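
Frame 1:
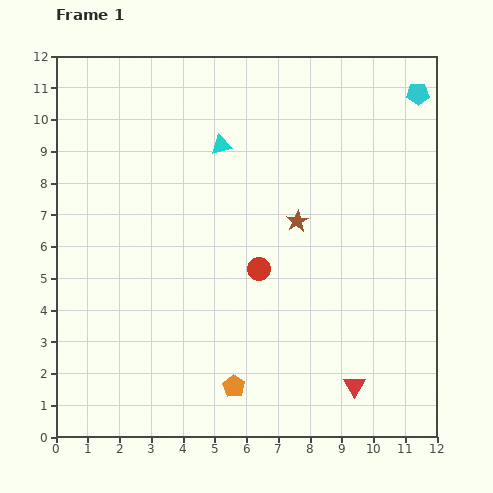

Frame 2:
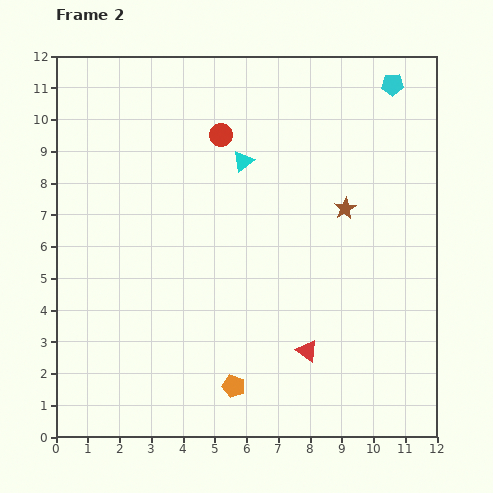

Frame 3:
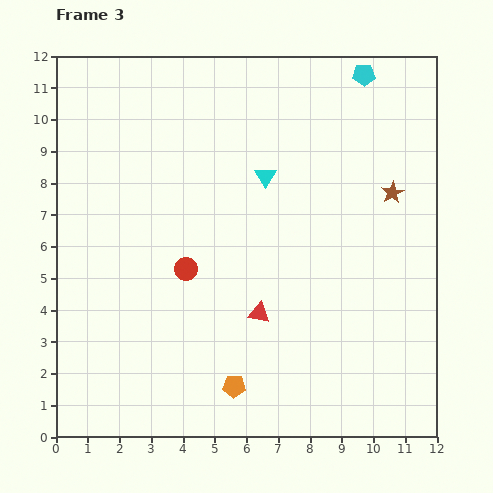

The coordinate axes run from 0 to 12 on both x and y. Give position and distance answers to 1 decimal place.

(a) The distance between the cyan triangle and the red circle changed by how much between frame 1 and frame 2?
-3.0

Distance in frame 1: 4.1. Distance in frame 2: 1.1.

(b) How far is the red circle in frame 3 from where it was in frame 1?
2.3

The red circle moved from (6.4, 5.3) to (4.1, 5.3), a distance of √(2.3² + 0.0²) ≈ 2.3.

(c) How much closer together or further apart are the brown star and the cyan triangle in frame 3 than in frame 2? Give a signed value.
+0.5

Distance in frame 2: 3.5. Distance in frame 3: 4.0.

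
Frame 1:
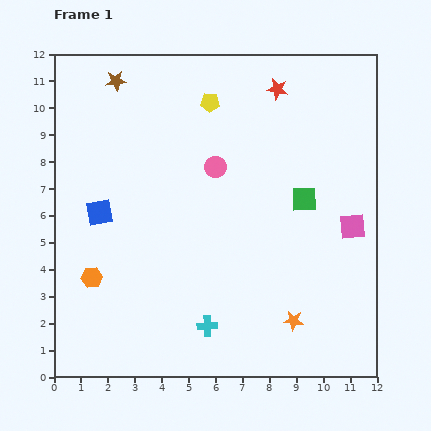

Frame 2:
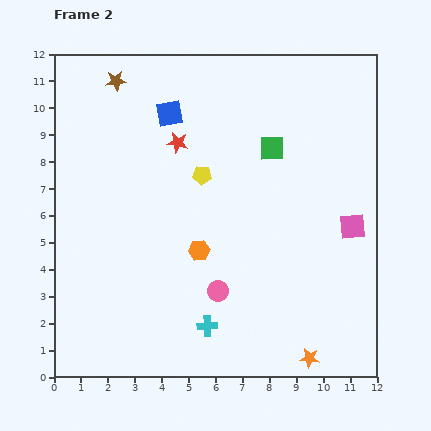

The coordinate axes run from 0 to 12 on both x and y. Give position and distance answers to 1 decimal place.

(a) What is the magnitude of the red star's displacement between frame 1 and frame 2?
4.2

The red star moved from (8.3, 10.7) to (4.6, 8.7), a distance of √(3.7² + 2.0²) ≈ 4.2.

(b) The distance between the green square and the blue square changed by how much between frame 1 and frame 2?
-3.6

Distance in frame 1: 7.6. Distance in frame 2: 4.0.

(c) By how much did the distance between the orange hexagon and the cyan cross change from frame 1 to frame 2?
-1.9

Distance in frame 1: 4.7. Distance in frame 2: 2.8.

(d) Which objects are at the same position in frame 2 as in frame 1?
the cyan cross, the pink square, the brown star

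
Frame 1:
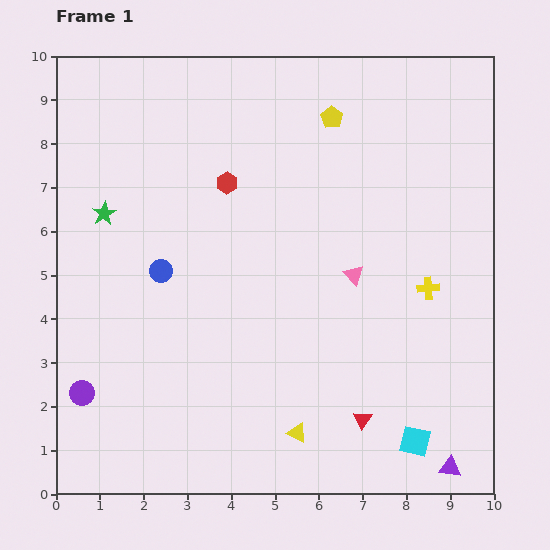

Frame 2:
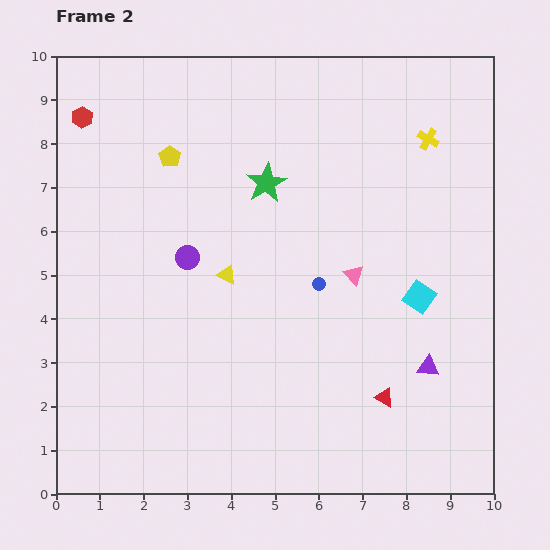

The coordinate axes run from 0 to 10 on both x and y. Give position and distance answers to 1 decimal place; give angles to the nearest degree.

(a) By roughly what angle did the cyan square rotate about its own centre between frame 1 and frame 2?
21° clockwise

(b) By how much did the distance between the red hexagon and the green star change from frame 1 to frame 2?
+1.6

Distance in frame 1: 2.9. Distance in frame 2: 4.5.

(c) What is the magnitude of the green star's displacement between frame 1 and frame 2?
3.8

The green star moved from (1.1, 6.4) to (4.8, 7.1), a distance of √(3.7² + 0.7²) ≈ 3.8.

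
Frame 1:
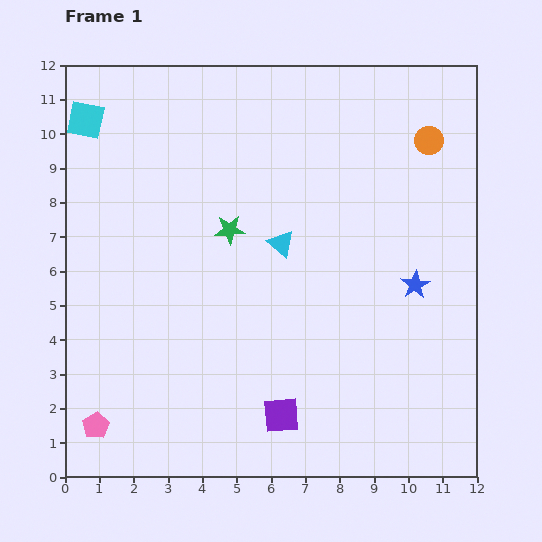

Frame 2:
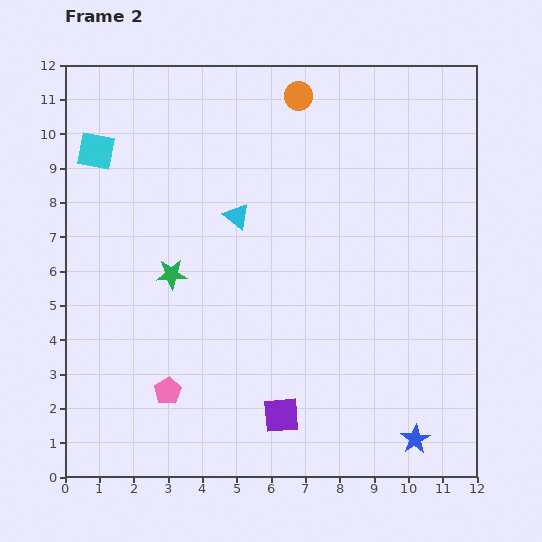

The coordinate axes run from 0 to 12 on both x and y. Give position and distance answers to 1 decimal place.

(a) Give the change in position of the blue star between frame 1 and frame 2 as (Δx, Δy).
(0.0, -4.5)

The blue star was at (10.2, 5.6) in frame 1 and (10.2, 1.1) in frame 2.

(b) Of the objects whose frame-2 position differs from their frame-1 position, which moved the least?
the cyan square

(moved 0.9)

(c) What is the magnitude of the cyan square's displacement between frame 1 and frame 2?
0.9

The cyan square moved from (0.6, 10.4) to (0.9, 9.5), a distance of √(0.3² + 0.9²) ≈ 0.9.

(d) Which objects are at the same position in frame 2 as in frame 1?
the purple square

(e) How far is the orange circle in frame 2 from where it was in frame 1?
4.0

The orange circle moved from (10.6, 9.8) to (6.8, 11.1), a distance of √(3.8² + 1.3²) ≈ 4.0.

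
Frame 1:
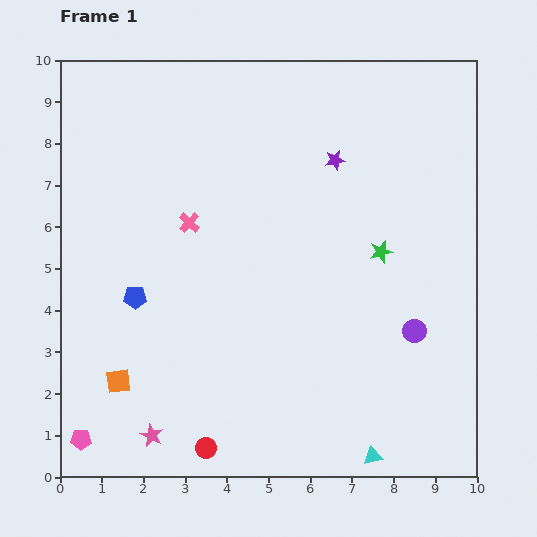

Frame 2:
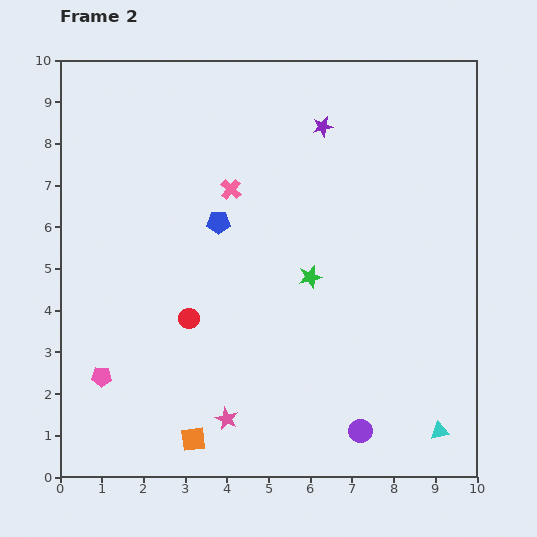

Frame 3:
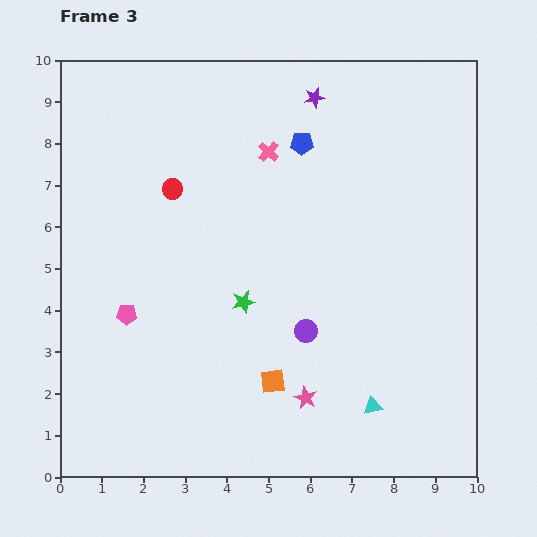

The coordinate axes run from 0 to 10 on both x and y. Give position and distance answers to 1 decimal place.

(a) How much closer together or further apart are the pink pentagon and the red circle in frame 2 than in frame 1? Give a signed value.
-0.5

Distance in frame 1: 3.0. Distance in frame 2: 2.5.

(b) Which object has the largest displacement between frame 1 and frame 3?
the red circle

(moved 6.3; next 5.4)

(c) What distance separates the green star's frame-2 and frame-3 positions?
1.7

The green star moved from (6.0, 4.8) to (4.4, 4.2), a distance of √(1.6² + 0.6²) ≈ 1.7.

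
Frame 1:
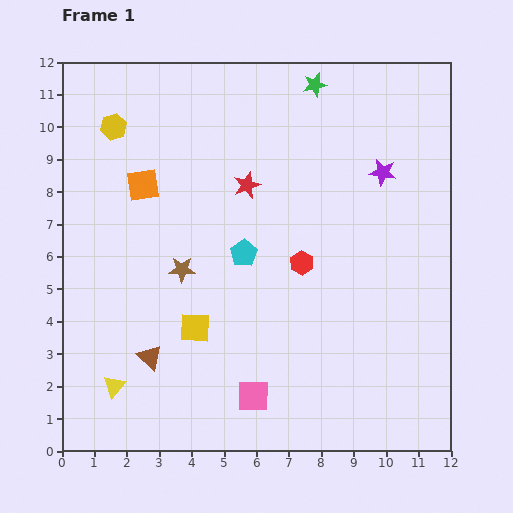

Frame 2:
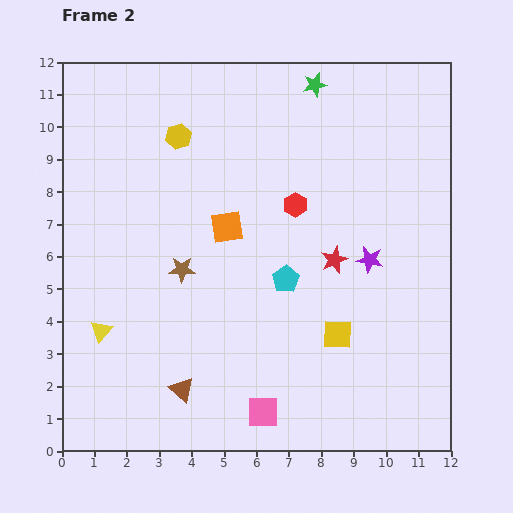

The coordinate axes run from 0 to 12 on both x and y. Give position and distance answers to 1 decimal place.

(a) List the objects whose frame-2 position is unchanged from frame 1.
the green star, the brown star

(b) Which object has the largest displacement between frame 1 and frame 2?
the yellow square

(moved 4.4; next 3.5)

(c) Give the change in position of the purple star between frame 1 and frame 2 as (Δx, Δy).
(-0.4, -2.7)

The purple star was at (9.9, 8.6) in frame 1 and (9.5, 5.9) in frame 2.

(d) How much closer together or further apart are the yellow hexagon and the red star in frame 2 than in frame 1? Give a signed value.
+1.6

Distance in frame 1: 4.5. Distance in frame 2: 6.1.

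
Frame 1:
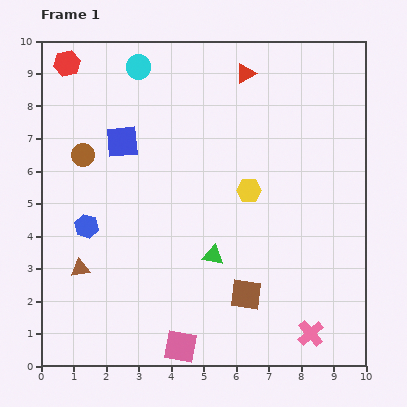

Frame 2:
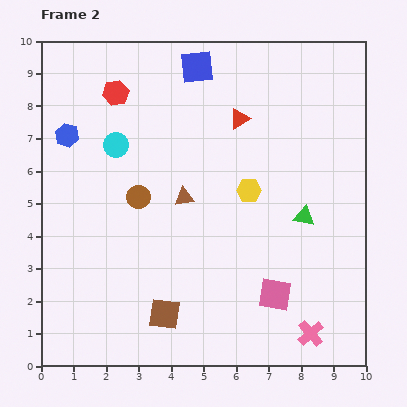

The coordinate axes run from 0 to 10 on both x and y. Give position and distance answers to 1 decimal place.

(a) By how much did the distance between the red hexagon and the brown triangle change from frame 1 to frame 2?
-2.5

Distance in frame 1: 6.3. Distance in frame 2: 3.8.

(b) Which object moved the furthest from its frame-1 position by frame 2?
the brown triangle

(moved 3.9; next 3.3)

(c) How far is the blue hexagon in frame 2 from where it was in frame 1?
2.9

The blue hexagon moved from (1.4, 4.3) to (0.8, 7.1), a distance of √(0.6² + 2.8²) ≈ 2.9.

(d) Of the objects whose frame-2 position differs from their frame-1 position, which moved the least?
the red triangle

(moved 1.4)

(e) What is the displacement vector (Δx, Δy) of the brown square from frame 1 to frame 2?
(-2.5, -0.6)

The brown square was at (6.3, 2.2) in frame 1 and (3.8, 1.6) in frame 2.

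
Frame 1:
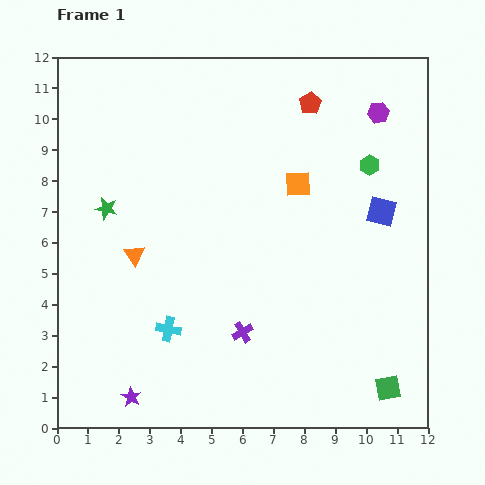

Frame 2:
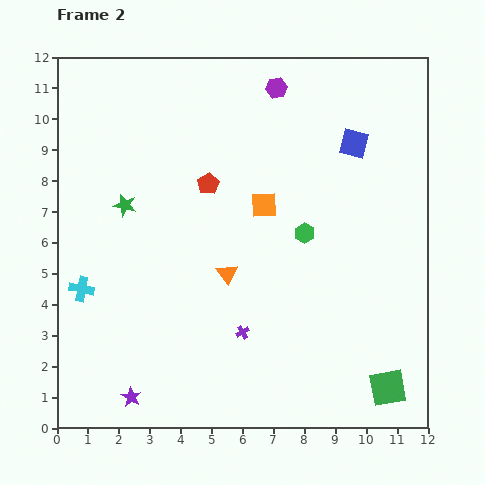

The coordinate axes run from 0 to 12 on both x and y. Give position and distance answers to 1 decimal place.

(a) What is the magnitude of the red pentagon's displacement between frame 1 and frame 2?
4.2

The red pentagon moved from (8.2, 10.5) to (4.9, 7.9), a distance of √(3.3² + 2.6²) ≈ 4.2.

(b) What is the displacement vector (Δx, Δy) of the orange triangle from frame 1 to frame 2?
(3.0, -0.6)

The orange triangle was at (2.5, 5.6) in frame 1 and (5.5, 5.0) in frame 2.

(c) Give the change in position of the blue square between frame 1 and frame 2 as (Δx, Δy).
(-0.9, 2.2)

The blue square was at (10.5, 7.0) in frame 1 and (9.6, 9.2) in frame 2.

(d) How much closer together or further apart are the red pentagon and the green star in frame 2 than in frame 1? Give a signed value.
-4.6

Distance in frame 1: 7.4. Distance in frame 2: 2.8.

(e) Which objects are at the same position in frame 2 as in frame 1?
the purple cross, the green square, the purple star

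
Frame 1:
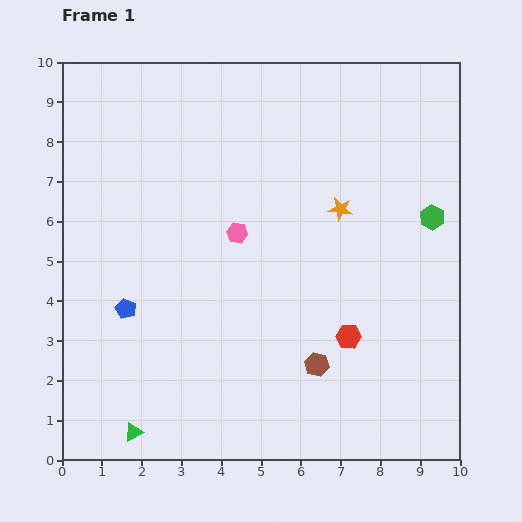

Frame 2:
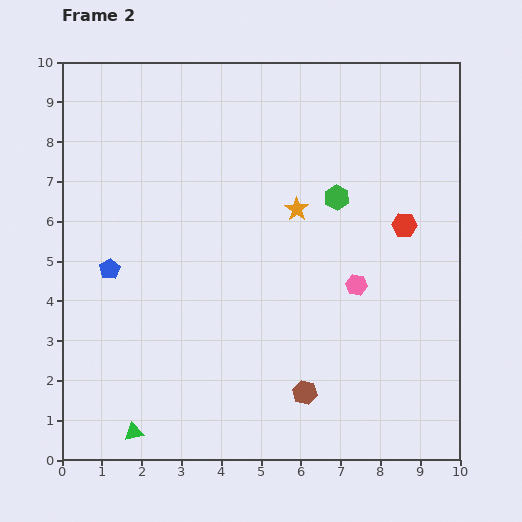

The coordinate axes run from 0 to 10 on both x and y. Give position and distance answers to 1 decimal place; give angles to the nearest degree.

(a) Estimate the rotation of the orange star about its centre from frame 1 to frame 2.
25° clockwise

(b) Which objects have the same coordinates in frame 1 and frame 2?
the green triangle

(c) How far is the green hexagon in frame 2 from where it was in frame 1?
2.5

The green hexagon moved from (9.3, 6.1) to (6.9, 6.6), a distance of √(2.4² + 0.5²) ≈ 2.5.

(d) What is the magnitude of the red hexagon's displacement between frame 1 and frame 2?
3.1

The red hexagon moved from (7.2, 3.1) to (8.6, 5.9), a distance of √(1.4² + 2.8²) ≈ 3.1.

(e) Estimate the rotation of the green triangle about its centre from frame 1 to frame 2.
15° clockwise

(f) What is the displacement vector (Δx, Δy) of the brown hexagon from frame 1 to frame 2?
(-0.3, -0.7)

The brown hexagon was at (6.4, 2.4) in frame 1 and (6.1, 1.7) in frame 2.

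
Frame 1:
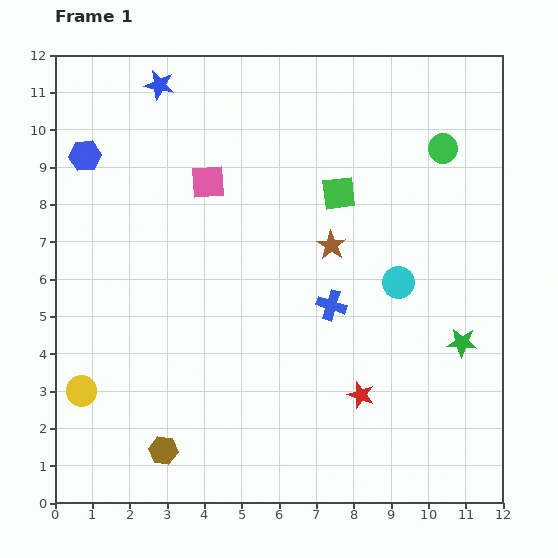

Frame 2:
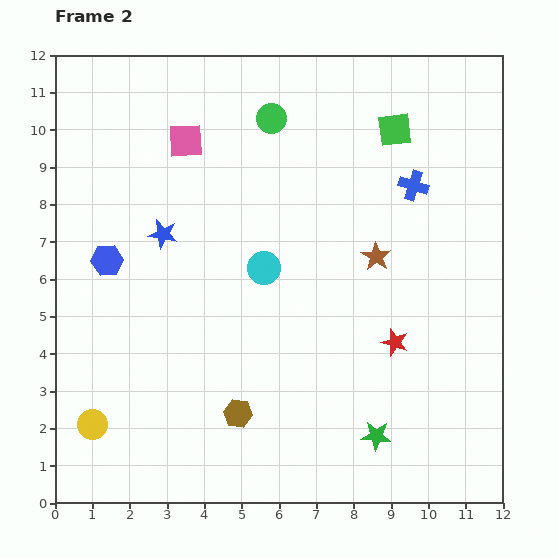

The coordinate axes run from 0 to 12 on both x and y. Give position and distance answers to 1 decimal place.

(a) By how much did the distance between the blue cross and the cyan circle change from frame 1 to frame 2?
+2.7

Distance in frame 1: 1.9. Distance in frame 2: 4.6.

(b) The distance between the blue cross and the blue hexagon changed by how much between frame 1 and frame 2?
+0.7

Distance in frame 1: 7.7. Distance in frame 2: 8.4.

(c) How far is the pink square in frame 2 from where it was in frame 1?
1.3

The pink square moved from (4.1, 8.6) to (3.5, 9.7), a distance of √(0.6² + 1.1²) ≈ 1.3.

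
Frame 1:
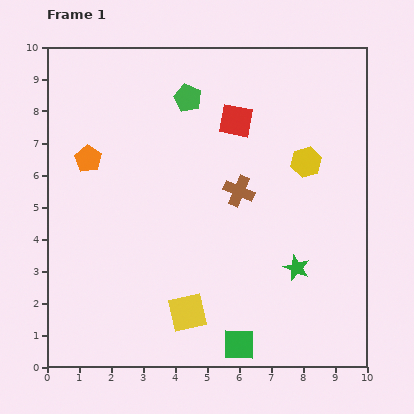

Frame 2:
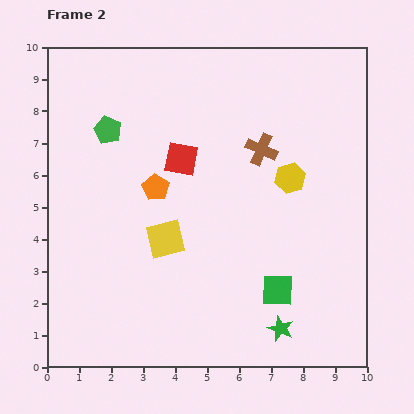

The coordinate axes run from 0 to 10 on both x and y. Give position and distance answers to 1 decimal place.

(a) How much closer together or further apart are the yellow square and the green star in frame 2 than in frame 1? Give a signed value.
+0.9

Distance in frame 1: 3.7. Distance in frame 2: 4.6.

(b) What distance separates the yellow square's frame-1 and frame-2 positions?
2.4

The yellow square moved from (4.4, 1.7) to (3.7, 4.0), a distance of √(0.7² + 2.3²) ≈ 2.4.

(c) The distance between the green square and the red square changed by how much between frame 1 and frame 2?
-1.9

Distance in frame 1: 7.0. Distance in frame 2: 5.1.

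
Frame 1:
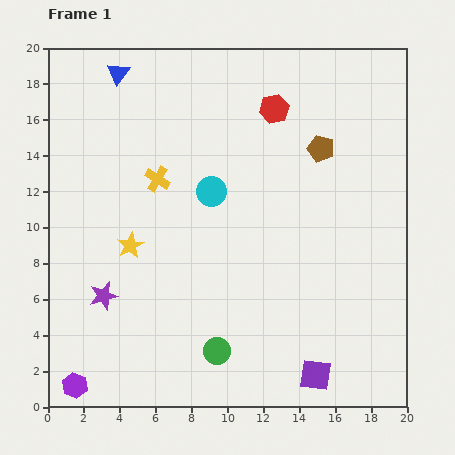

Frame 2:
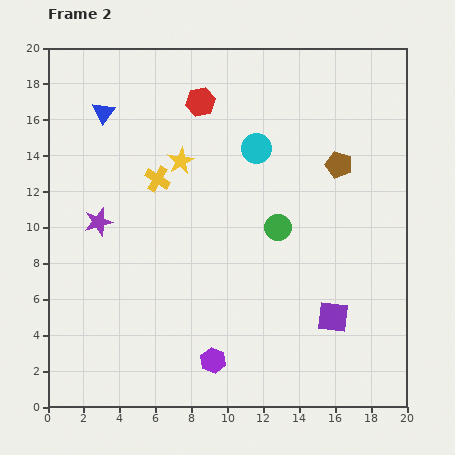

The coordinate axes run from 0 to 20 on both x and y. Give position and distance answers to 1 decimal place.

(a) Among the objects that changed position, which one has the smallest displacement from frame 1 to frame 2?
the brown pentagon

(moved 1.3)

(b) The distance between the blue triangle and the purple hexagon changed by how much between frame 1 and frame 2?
-2.5

Distance in frame 1: 17.6. Distance in frame 2: 15.1.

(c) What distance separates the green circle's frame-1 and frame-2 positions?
7.7

The green circle moved from (9.4, 3.1) to (12.8, 10.0), a distance of √(3.4² + 6.9²) ≈ 7.7.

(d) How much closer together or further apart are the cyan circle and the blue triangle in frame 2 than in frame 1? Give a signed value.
+0.3

Distance in frame 1: 8.4. Distance in frame 2: 8.7.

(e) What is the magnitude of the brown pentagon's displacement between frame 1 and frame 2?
1.3

The brown pentagon moved from (15.2, 14.4) to (16.2, 13.5), a distance of √(1.0² + 0.9²) ≈ 1.3.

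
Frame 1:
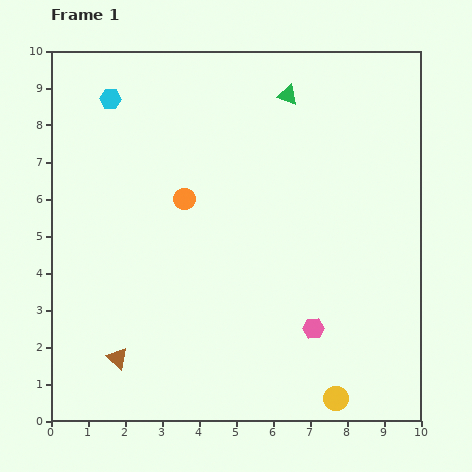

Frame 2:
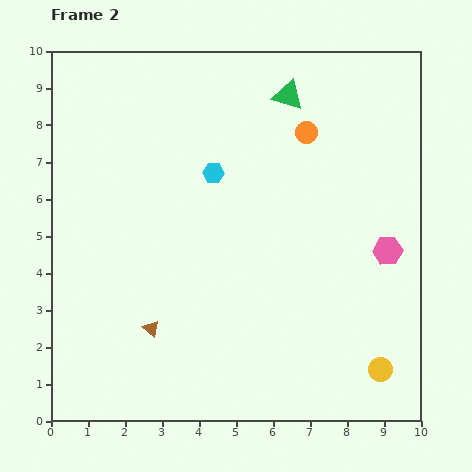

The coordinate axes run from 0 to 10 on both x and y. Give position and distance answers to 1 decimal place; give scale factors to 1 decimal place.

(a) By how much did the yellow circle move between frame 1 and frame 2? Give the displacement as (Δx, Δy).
(1.2, 0.8)

The yellow circle was at (7.7, 0.6) in frame 1 and (8.9, 1.4) in frame 2.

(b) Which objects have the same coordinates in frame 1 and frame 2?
the green triangle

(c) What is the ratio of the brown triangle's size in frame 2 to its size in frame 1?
0.8×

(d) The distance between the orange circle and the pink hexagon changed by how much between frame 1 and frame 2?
-1.0

Distance in frame 1: 4.9. Distance in frame 2: 3.9.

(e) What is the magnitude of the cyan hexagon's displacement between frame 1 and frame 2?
3.4

The cyan hexagon moved from (1.6, 8.7) to (4.4, 6.7), a distance of √(2.8² + 2.0²) ≈ 3.4.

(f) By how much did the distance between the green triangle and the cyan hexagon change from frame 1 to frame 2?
-1.9

Distance in frame 1: 4.8. Distance in frame 2: 2.9.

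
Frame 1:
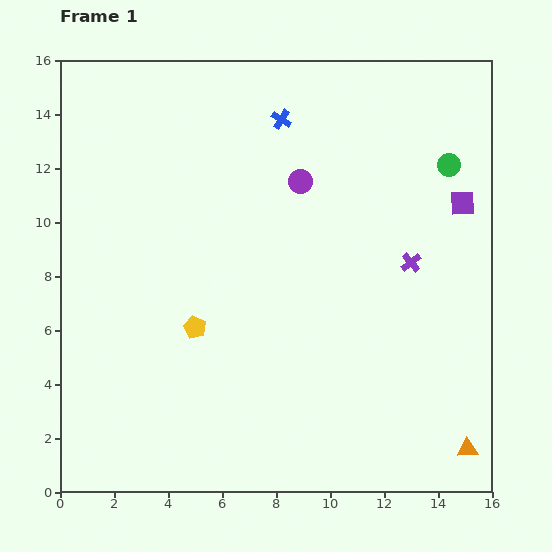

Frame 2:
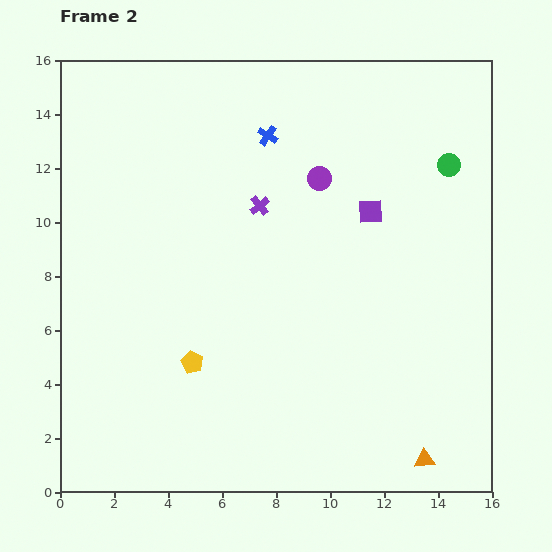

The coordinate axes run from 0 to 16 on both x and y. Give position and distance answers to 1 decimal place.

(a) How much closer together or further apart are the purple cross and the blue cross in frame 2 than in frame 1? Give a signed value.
-4.6

Distance in frame 1: 7.2. Distance in frame 2: 2.6.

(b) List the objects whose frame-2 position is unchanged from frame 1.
the green circle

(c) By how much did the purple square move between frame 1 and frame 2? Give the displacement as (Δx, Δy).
(-3.4, -0.3)

The purple square was at (14.9, 10.7) in frame 1 and (11.5, 10.4) in frame 2.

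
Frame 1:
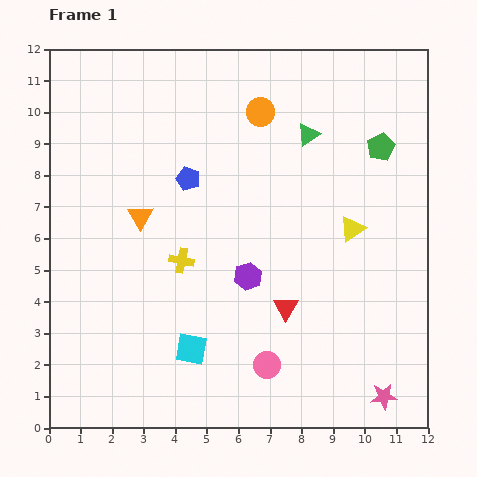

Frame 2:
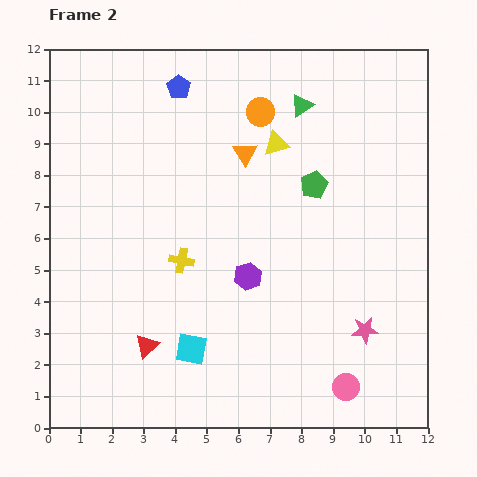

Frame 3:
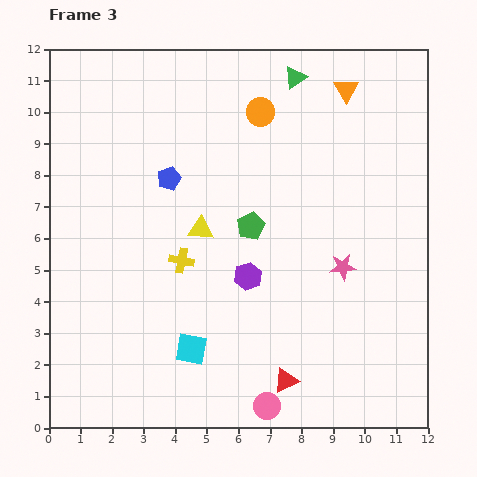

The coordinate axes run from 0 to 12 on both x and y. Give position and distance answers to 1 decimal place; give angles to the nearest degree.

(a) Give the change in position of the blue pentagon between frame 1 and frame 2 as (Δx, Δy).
(-0.3, 2.9)

The blue pentagon was at (4.4, 7.9) in frame 1 and (4.1, 10.8) in frame 2.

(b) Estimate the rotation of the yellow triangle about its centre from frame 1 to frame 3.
38° clockwise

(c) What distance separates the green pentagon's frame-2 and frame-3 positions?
2.4

The green pentagon moved from (8.4, 7.7) to (6.4, 6.4), a distance of √(2.0² + 1.3²) ≈ 2.4.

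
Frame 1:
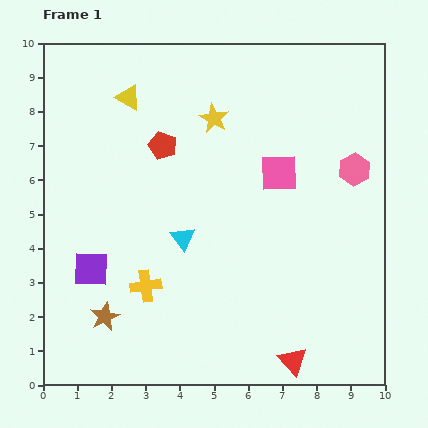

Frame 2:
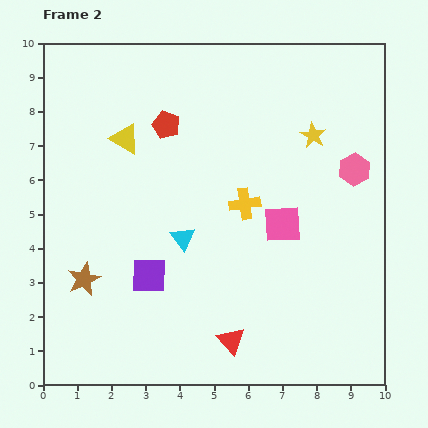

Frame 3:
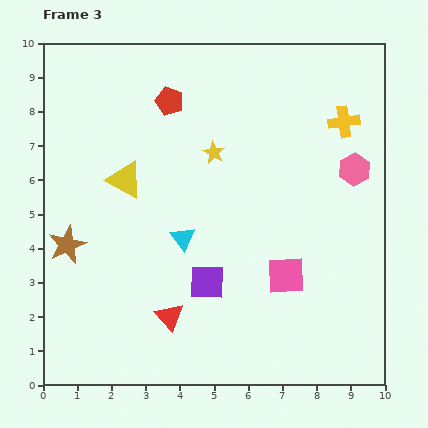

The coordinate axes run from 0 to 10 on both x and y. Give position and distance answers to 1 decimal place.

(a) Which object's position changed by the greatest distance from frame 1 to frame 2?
the yellow cross

(moved 3.8; next 2.9)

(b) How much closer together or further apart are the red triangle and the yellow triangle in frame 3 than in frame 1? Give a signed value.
-4.9

Distance in frame 1: 9.1. Distance in frame 3: 4.2.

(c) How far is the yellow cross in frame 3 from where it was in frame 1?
7.5

The yellow cross moved from (3.0, 2.9) to (8.8, 7.7), a distance of √(5.8² + 4.8²) ≈ 7.5.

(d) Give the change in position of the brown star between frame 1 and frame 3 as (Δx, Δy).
(-1.1, 2.1)

The brown star was at (1.8, 2.0) in frame 1 and (0.7, 4.1) in frame 3.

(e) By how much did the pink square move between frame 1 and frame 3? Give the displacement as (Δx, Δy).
(0.2, -3.0)

The pink square was at (6.9, 6.2) in frame 1 and (7.1, 3.2) in frame 3.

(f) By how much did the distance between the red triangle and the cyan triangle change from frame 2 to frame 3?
-1.0

Distance in frame 2: 3.3. Distance in frame 3: 2.3.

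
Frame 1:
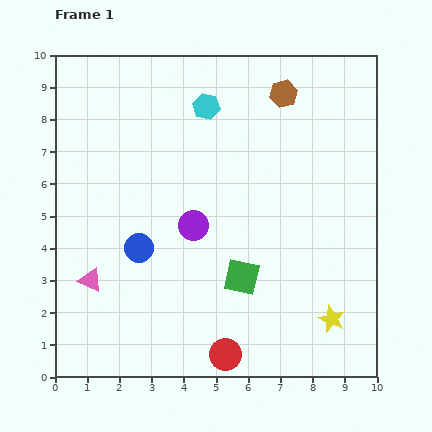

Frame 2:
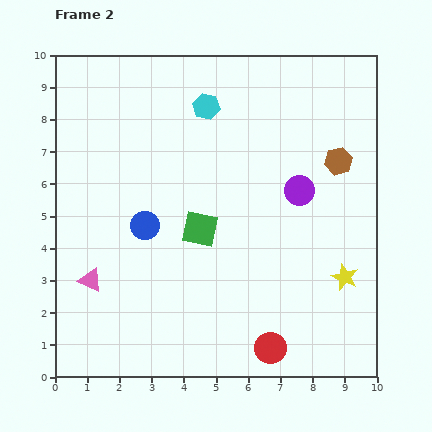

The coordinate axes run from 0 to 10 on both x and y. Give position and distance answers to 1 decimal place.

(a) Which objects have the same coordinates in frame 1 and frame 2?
the pink triangle, the cyan hexagon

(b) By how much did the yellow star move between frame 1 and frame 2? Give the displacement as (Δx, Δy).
(0.4, 1.3)

The yellow star was at (8.6, 1.8) in frame 1 and (9.0, 3.1) in frame 2.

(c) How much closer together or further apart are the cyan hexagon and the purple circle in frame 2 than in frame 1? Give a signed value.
+0.2

Distance in frame 1: 3.7. Distance in frame 2: 3.9.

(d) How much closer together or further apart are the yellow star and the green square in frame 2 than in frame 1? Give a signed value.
+1.6

Distance in frame 1: 3.1. Distance in frame 2: 4.7.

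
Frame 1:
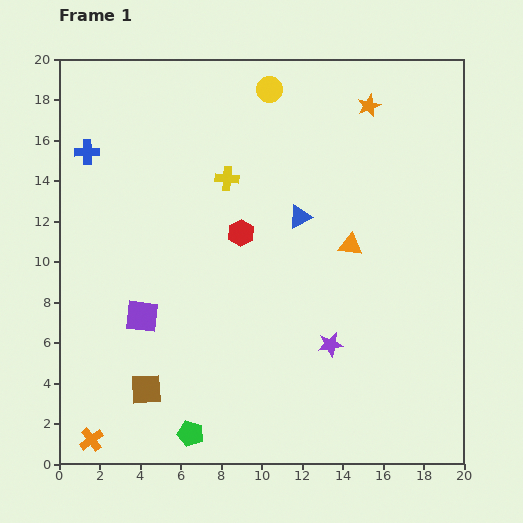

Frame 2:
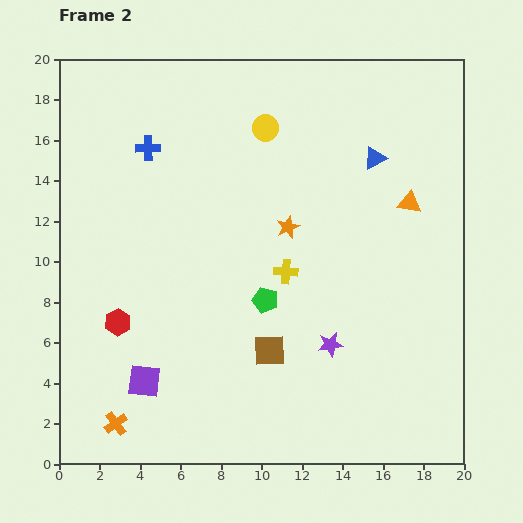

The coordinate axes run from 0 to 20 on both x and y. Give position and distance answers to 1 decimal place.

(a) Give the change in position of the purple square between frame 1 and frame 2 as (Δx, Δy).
(0.1, -3.2)

The purple square was at (4.1, 7.3) in frame 1 and (4.2, 4.1) in frame 2.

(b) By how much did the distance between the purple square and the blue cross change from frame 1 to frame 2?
+3.0

Distance in frame 1: 8.5. Distance in frame 2: 11.5.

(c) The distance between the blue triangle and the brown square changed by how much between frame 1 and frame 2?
-0.6

Distance in frame 1: 11.4. Distance in frame 2: 10.8.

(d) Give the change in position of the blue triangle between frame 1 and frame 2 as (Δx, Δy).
(3.7, 2.9)

The blue triangle was at (11.9, 12.2) in frame 1 and (15.6, 15.1) in frame 2.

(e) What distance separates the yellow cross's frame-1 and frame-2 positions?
5.4

The yellow cross moved from (8.3, 14.1) to (11.2, 9.5), a distance of √(2.9² + 4.6²) ≈ 5.4.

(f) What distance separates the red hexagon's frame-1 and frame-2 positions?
7.5

The red hexagon moved from (9.0, 11.4) to (2.9, 7.0), a distance of √(6.1² + 4.4²) ≈ 7.5.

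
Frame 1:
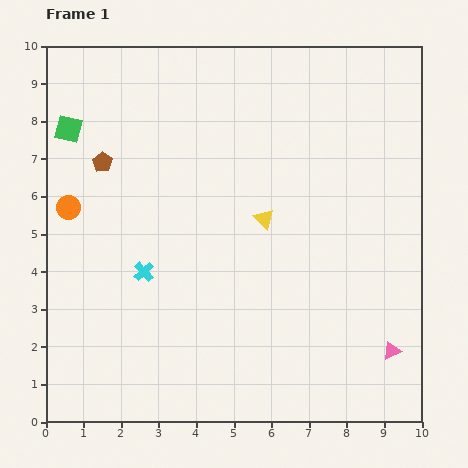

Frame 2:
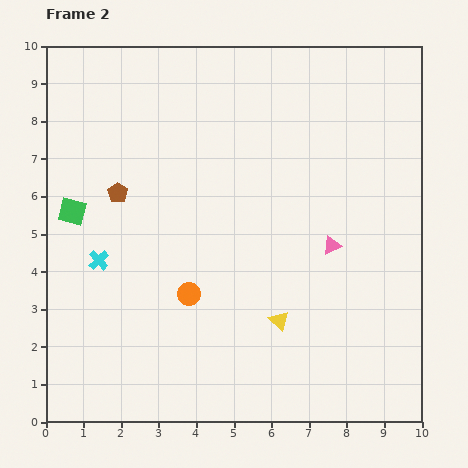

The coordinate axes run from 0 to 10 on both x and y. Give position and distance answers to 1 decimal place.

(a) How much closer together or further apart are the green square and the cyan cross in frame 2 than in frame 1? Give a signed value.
-2.8

Distance in frame 1: 4.3. Distance in frame 2: 1.5.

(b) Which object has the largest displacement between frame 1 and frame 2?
the orange circle

(moved 3.9; next 3.2)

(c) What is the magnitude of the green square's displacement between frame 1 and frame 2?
2.2

The green square moved from (0.6, 7.8) to (0.7, 5.6), a distance of √(0.1² + 2.2²) ≈ 2.2.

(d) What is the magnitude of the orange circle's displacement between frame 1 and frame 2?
3.9

The orange circle moved from (0.6, 5.7) to (3.8, 3.4), a distance of √(3.2² + 2.3²) ≈ 3.9.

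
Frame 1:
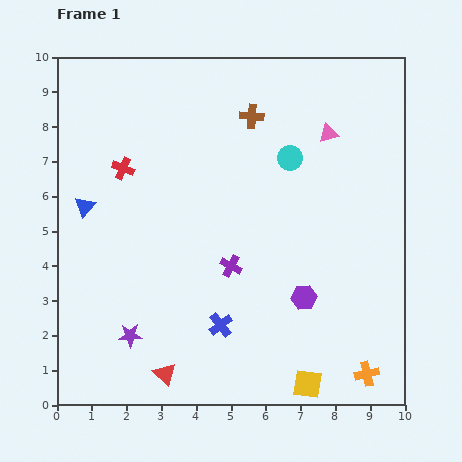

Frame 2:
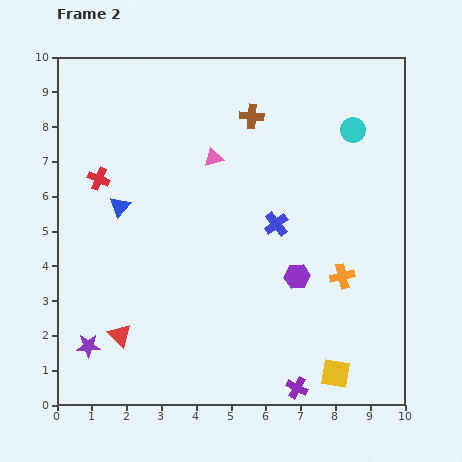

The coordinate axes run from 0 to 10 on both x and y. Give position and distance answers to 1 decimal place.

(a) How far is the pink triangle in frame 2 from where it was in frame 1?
3.4

The pink triangle moved from (7.8, 7.8) to (4.5, 7.1), a distance of √(3.3² + 0.7²) ≈ 3.4.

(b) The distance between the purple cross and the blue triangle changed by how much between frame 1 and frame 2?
+2.8

Distance in frame 1: 4.5. Distance in frame 2: 7.3.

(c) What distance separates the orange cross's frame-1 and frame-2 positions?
2.9

The orange cross moved from (8.9, 0.9) to (8.2, 3.7), a distance of √(0.7² + 2.8²) ≈ 2.9.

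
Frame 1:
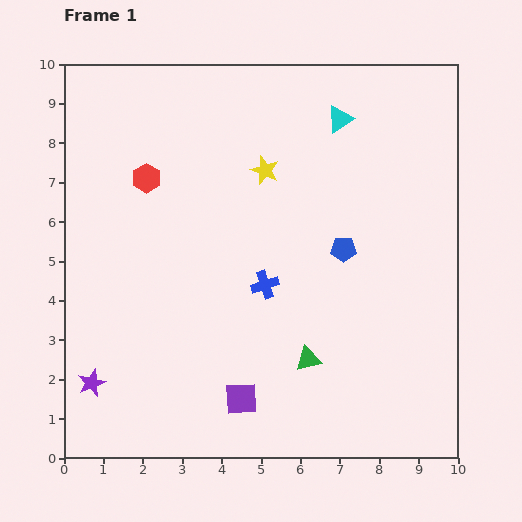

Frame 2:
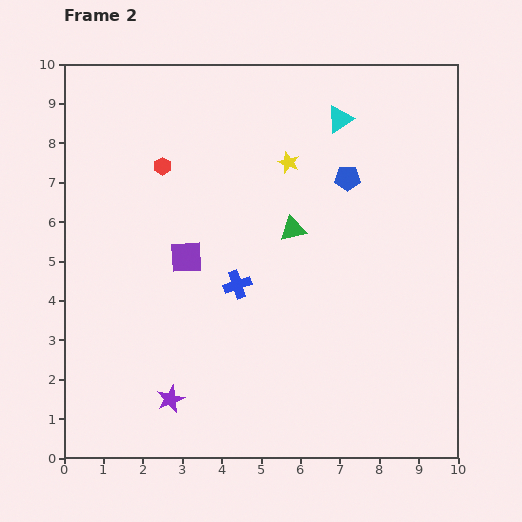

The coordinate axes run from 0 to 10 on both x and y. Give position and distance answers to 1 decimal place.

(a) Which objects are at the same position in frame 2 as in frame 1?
the cyan triangle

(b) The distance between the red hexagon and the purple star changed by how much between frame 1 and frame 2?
+0.5

Distance in frame 1: 5.4. Distance in frame 2: 5.9.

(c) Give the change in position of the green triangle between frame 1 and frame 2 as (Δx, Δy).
(-0.4, 3.3)

The green triangle was at (6.2, 2.5) in frame 1 and (5.8, 5.8) in frame 2.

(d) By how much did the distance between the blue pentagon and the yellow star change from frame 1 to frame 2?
-1.2

Distance in frame 1: 2.8. Distance in frame 2: 1.6.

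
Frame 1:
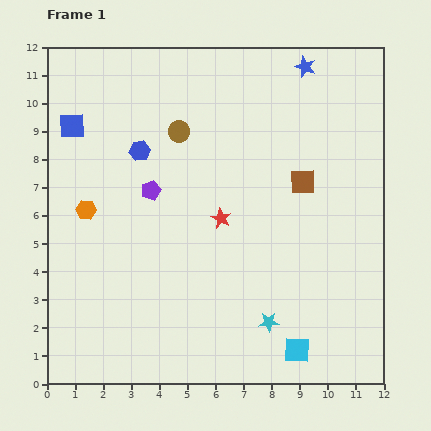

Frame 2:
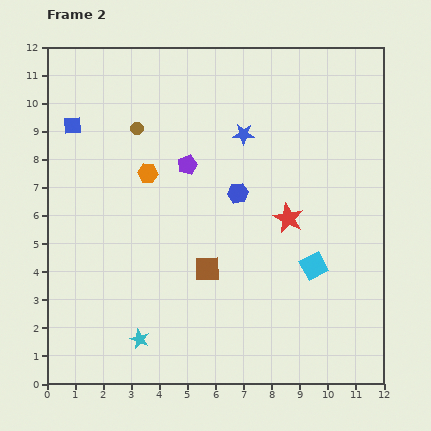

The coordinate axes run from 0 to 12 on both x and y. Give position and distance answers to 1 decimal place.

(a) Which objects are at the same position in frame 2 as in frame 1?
the blue square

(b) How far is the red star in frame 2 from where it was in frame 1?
2.4

The red star moved from (6.2, 5.9) to (8.6, 5.9), a distance of √(2.4² + 0.0²) ≈ 2.4.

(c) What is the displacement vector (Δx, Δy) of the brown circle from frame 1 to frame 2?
(-1.5, 0.1)

The brown circle was at (4.7, 9.0) in frame 1 and (3.2, 9.1) in frame 2.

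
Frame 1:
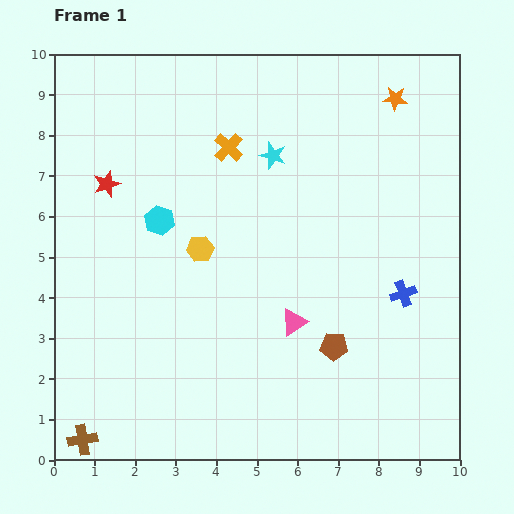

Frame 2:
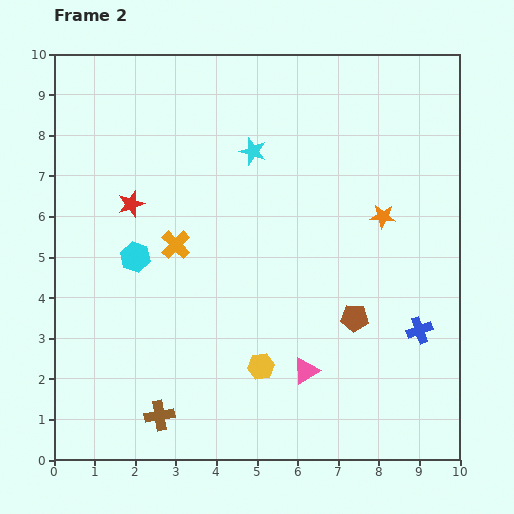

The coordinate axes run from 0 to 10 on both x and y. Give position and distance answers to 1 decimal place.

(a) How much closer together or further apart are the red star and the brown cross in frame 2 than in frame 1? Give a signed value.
-1.1

Distance in frame 1: 6.3. Distance in frame 2: 5.2.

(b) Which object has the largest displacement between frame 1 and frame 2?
the yellow hexagon

(moved 3.3; next 2.9)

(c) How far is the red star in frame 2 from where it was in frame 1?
0.8

The red star moved from (1.3, 6.8) to (1.9, 6.3), a distance of √(0.6² + 0.5²) ≈ 0.8.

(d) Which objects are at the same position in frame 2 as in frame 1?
none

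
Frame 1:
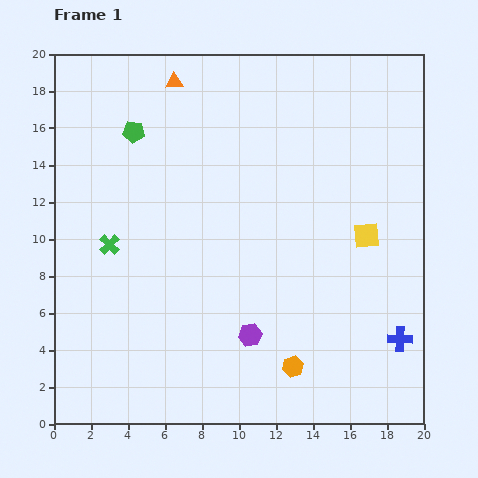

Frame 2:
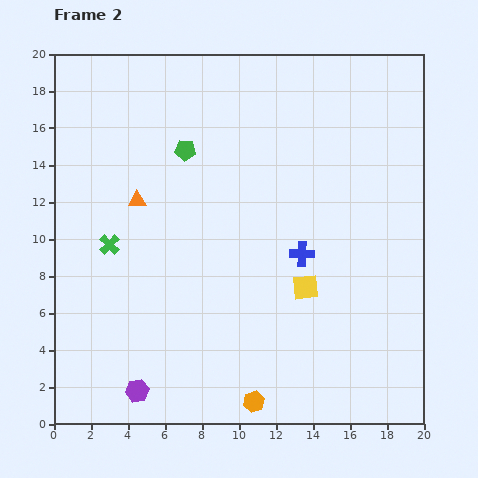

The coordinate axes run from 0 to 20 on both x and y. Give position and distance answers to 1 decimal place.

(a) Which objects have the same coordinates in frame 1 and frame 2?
the green cross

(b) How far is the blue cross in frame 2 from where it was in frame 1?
7.0

The blue cross moved from (18.7, 4.6) to (13.4, 9.2), a distance of √(5.3² + 4.6²) ≈ 7.0.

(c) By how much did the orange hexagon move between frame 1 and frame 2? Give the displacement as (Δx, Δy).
(-2.1, -1.9)

The orange hexagon was at (12.9, 3.1) in frame 1 and (10.8, 1.2) in frame 2.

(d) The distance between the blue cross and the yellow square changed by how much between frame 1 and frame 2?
-4.1

Distance in frame 1: 5.9. Distance in frame 2: 1.8.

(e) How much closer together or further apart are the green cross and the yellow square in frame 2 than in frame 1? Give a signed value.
-3.1

Distance in frame 1: 13.9. Distance in frame 2: 10.8.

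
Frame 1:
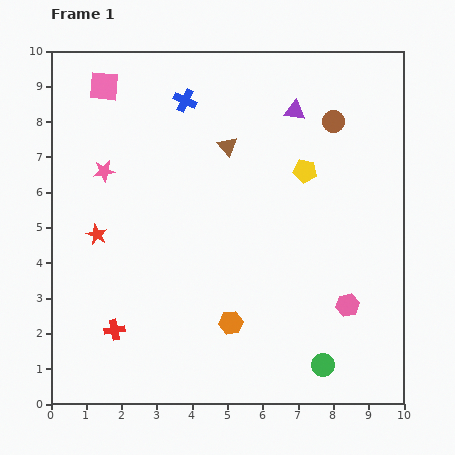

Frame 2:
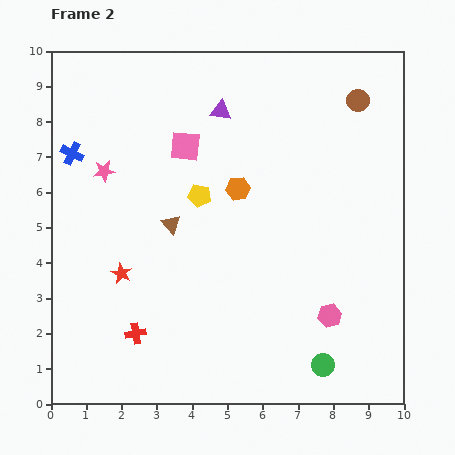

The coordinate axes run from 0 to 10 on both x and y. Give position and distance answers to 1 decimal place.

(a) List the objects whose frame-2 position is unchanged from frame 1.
the pink star, the green circle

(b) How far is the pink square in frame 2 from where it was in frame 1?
2.9

The pink square moved from (1.5, 9.0) to (3.8, 7.3), a distance of √(2.3² + 1.7²) ≈ 2.9.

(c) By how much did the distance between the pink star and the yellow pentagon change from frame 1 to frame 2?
-2.9

Distance in frame 1: 5.7. Distance in frame 2: 2.8.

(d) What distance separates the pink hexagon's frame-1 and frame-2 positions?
0.6

The pink hexagon moved from (8.4, 2.8) to (7.9, 2.5), a distance of √(0.5² + 0.3²) ≈ 0.6.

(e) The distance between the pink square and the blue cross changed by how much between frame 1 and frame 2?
+0.9

Distance in frame 1: 2.3. Distance in frame 2: 3.2.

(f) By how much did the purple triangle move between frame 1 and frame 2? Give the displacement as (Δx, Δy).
(-2.1, 0.0)

The purple triangle was at (6.9, 8.3) in frame 1 and (4.8, 8.3) in frame 2.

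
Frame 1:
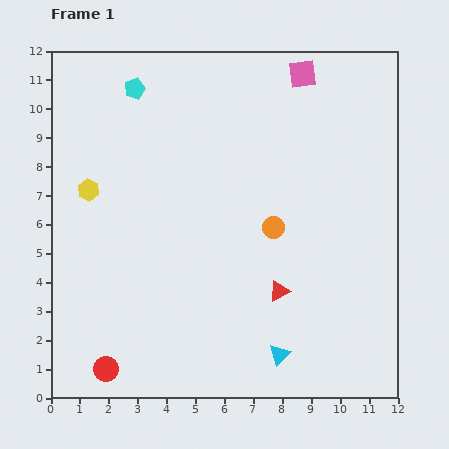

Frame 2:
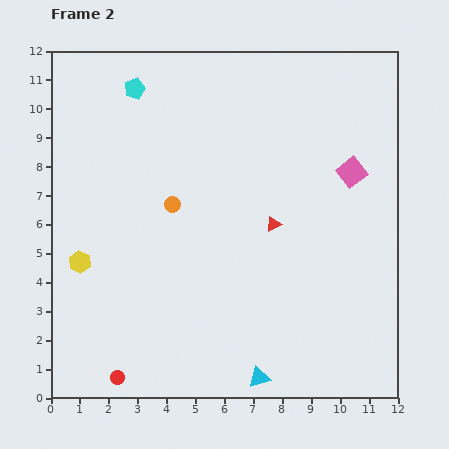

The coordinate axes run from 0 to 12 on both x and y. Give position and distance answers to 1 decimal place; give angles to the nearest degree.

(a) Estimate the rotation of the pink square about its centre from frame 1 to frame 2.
31° counter-clockwise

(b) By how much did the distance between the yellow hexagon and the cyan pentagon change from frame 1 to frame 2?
+2.5

Distance in frame 1: 3.8. Distance in frame 2: 6.3.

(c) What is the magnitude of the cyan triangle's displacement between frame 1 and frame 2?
1.1

The cyan triangle moved from (7.9, 1.5) to (7.2, 0.7), a distance of √(0.7² + 0.8²) ≈ 1.1.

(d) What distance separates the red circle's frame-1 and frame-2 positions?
0.5

The red circle moved from (1.9, 1.0) to (2.3, 0.7), a distance of √(0.4² + 0.3²) ≈ 0.5.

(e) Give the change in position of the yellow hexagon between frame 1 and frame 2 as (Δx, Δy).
(-0.3, -2.5)

The yellow hexagon was at (1.3, 7.2) in frame 1 and (1.0, 4.7) in frame 2.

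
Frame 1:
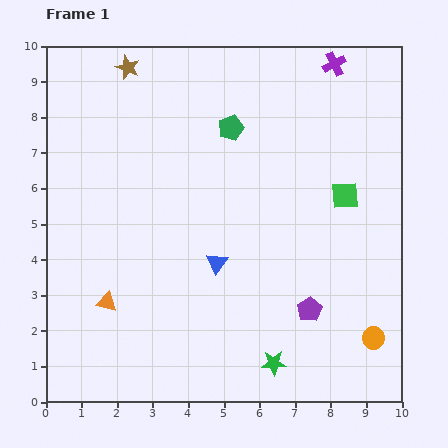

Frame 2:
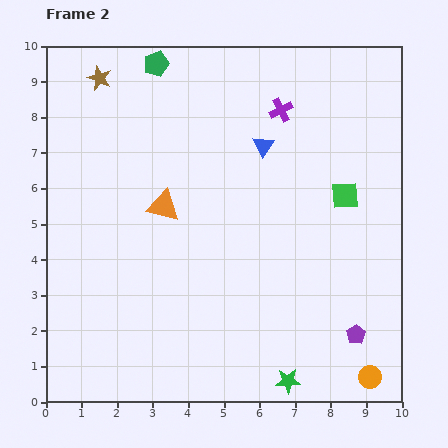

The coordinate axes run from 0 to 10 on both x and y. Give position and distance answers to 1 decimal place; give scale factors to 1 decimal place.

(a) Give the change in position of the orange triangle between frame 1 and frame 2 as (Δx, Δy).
(1.6, 2.7)

The orange triangle was at (1.7, 2.8) in frame 1 and (3.3, 5.5) in frame 2.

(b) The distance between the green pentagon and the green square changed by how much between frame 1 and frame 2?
+2.8

Distance in frame 1: 3.7. Distance in frame 2: 6.5.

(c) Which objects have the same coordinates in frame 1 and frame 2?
the green square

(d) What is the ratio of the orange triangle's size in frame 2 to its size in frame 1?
1.7×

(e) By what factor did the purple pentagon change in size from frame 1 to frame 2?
0.8×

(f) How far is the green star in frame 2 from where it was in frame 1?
0.6

The green star moved from (6.4, 1.1) to (6.8, 0.6), a distance of √(0.4² + 0.5²) ≈ 0.6.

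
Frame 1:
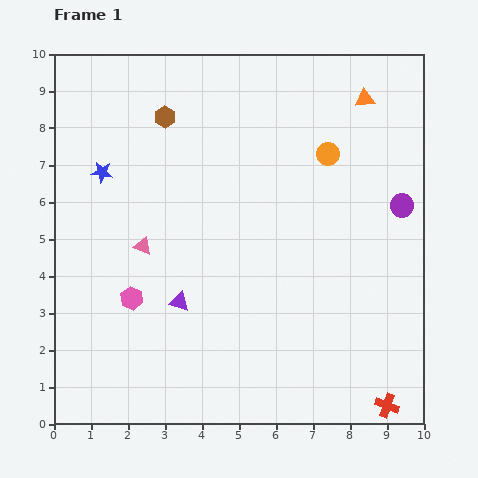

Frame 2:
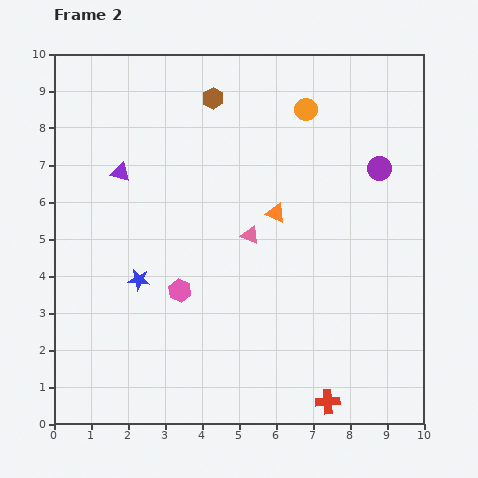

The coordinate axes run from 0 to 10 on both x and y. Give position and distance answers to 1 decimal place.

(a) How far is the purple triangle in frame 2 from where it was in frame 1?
3.8

The purple triangle moved from (3.4, 3.3) to (1.8, 6.8), a distance of √(1.6² + 3.5²) ≈ 3.8.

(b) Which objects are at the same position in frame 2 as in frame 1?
none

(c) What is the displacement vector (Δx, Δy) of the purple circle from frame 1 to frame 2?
(-0.6, 1.0)

The purple circle was at (9.4, 5.9) in frame 1 and (8.8, 6.9) in frame 2.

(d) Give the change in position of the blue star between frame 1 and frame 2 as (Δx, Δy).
(1.0, -2.9)

The blue star was at (1.3, 6.8) in frame 1 and (2.3, 3.9) in frame 2.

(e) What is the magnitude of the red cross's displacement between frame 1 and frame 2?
1.6

The red cross moved from (9.0, 0.5) to (7.4, 0.6), a distance of √(1.6² + 0.1²) ≈ 1.6.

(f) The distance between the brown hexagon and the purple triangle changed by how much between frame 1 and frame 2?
-1.8

Distance in frame 1: 5.0. Distance in frame 2: 3.2.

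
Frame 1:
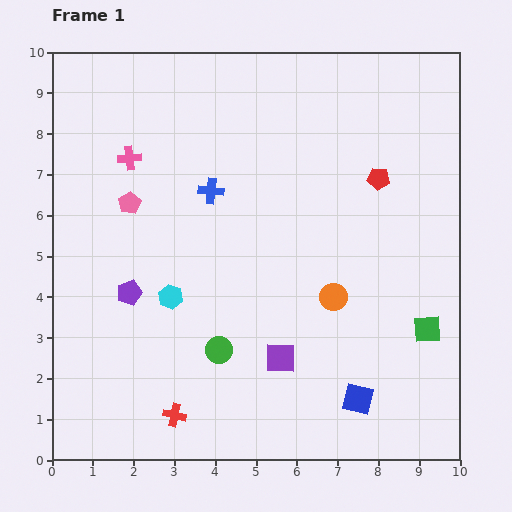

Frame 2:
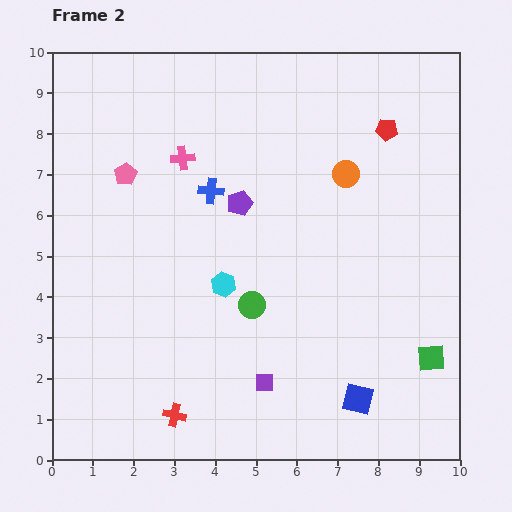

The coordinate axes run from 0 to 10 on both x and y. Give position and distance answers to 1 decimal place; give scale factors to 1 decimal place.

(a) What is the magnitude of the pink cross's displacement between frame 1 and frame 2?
1.3

The pink cross moved from (1.9, 7.4) to (3.2, 7.4), a distance of √(1.3² + 0.0²) ≈ 1.3.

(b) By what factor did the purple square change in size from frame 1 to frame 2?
0.6×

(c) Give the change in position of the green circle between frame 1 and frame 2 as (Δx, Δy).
(0.8, 1.1)

The green circle was at (4.1, 2.7) in frame 1 and (4.9, 3.8) in frame 2.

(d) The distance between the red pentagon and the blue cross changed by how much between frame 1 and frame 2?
+0.5

Distance in frame 1: 4.1. Distance in frame 2: 4.6.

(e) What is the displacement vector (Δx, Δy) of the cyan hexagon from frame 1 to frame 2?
(1.3, 0.3)

The cyan hexagon was at (2.9, 4.0) in frame 1 and (4.2, 4.3) in frame 2.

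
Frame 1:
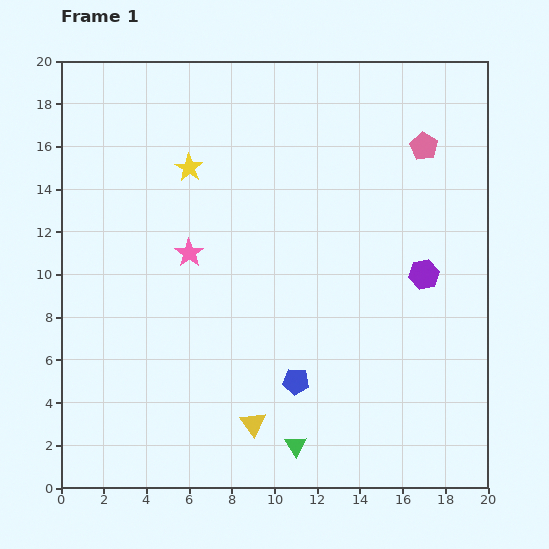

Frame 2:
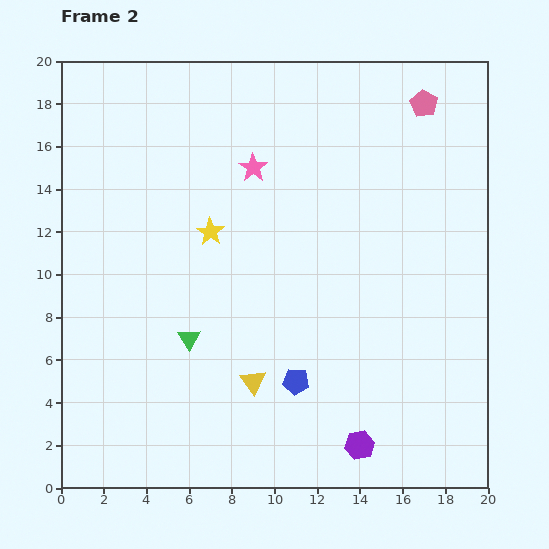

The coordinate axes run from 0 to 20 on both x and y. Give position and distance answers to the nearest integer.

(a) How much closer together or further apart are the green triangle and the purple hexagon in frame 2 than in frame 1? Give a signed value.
-1

Distance in frame 1: 10. Distance in frame 2: 9.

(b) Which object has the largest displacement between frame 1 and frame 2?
the purple hexagon

(moved 9; next 7)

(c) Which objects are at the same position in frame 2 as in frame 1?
the blue pentagon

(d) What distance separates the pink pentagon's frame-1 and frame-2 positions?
2

The pink pentagon moved from (17, 16) to (17, 18), a distance of √(0² + 2²) ≈ 2.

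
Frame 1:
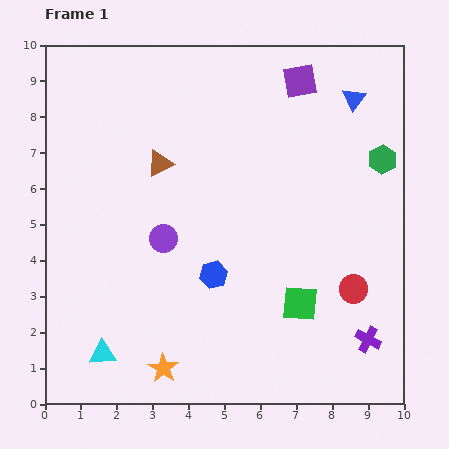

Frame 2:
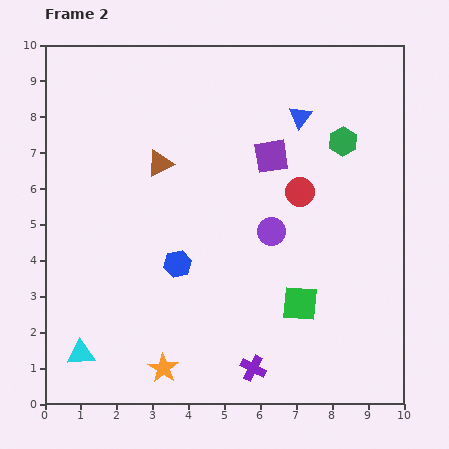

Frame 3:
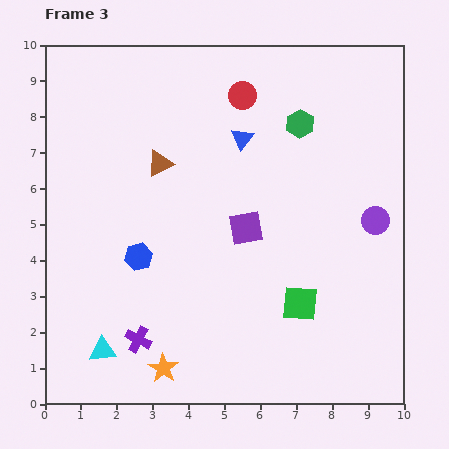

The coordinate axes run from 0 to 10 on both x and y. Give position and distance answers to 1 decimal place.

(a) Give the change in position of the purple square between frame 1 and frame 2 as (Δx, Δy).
(-0.8, -2.1)

The purple square was at (7.1, 9.0) in frame 1 and (6.3, 6.9) in frame 2.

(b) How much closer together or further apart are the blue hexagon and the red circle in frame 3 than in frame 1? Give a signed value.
+1.5

Distance in frame 1: 3.9. Distance in frame 3: 5.4.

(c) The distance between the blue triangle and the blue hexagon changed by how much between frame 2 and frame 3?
-0.9

Distance in frame 2: 5.3. Distance in frame 3: 4.4.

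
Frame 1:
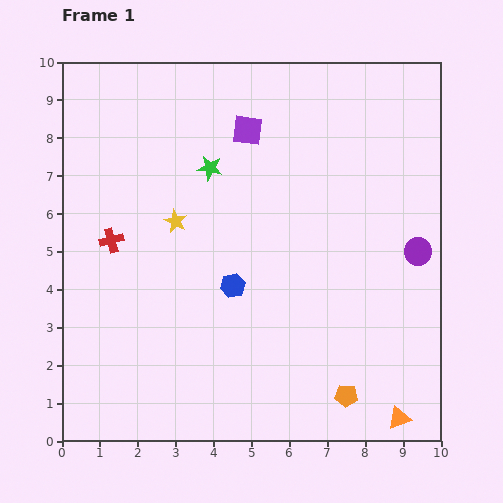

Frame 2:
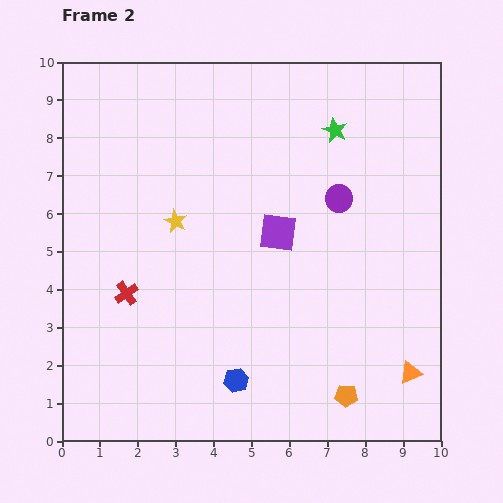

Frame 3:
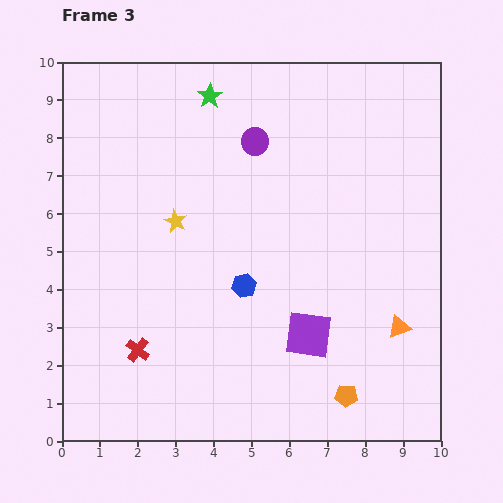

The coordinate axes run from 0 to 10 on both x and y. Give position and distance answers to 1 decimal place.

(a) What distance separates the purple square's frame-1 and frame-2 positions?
2.8

The purple square moved from (4.9, 8.2) to (5.7, 5.5), a distance of √(0.8² + 2.7²) ≈ 2.8.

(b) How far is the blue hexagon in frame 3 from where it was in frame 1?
0.3

The blue hexagon moved from (4.5, 4.1) to (4.8, 4.1), a distance of √(0.3² + 0.0²) ≈ 0.3.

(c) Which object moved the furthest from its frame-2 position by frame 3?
the green star

(moved 3.4; next 2.8)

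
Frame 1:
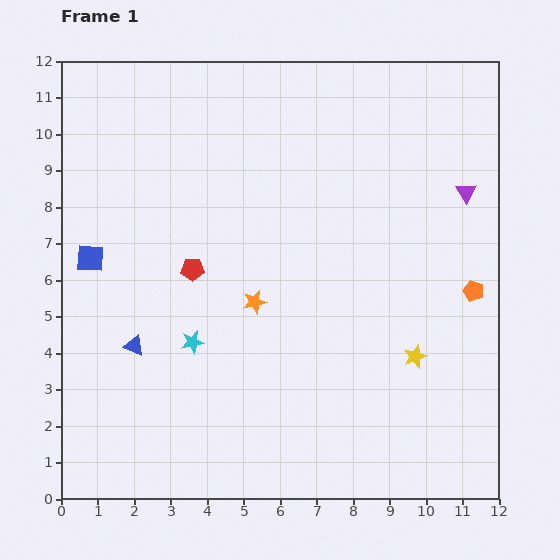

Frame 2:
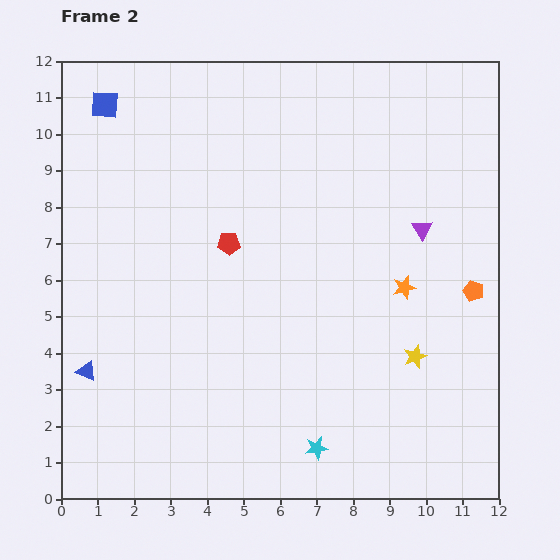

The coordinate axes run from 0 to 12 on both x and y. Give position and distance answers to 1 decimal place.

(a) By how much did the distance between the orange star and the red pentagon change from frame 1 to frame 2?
+3.0

Distance in frame 1: 1.9. Distance in frame 2: 4.9.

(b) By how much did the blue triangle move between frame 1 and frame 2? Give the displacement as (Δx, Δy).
(-1.3, -0.7)

The blue triangle was at (2.0, 4.2) in frame 1 and (0.7, 3.5) in frame 2.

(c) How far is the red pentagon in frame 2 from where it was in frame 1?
1.2

The red pentagon moved from (3.6, 6.3) to (4.6, 7.0), a distance of √(1.0² + 0.7²) ≈ 1.2.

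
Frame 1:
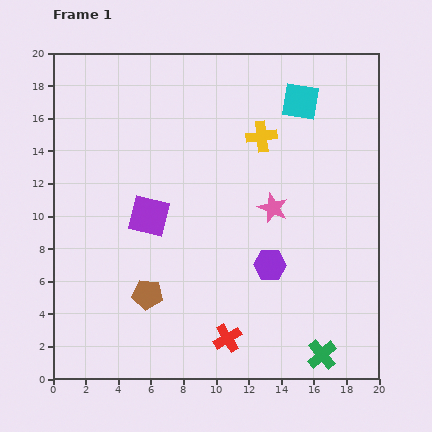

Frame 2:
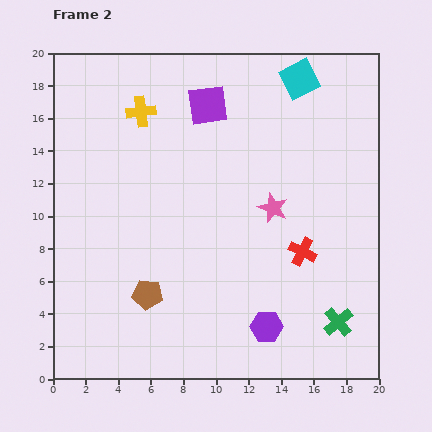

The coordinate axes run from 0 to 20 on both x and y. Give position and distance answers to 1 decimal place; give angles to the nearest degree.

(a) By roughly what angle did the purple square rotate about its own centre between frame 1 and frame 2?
21° counter-clockwise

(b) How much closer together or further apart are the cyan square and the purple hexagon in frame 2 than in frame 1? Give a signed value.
+5.1

Distance in frame 1: 10.2. Distance in frame 2: 15.3.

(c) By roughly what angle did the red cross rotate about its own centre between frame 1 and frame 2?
32° counter-clockwise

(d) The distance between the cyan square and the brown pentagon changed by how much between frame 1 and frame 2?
+1.0

Distance in frame 1: 15.1. Distance in frame 2: 16.1.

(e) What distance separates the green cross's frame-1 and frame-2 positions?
2.2

The green cross moved from (16.5, 1.5) to (17.5, 3.5), a distance of √(1.0² + 2.0²) ≈ 2.2.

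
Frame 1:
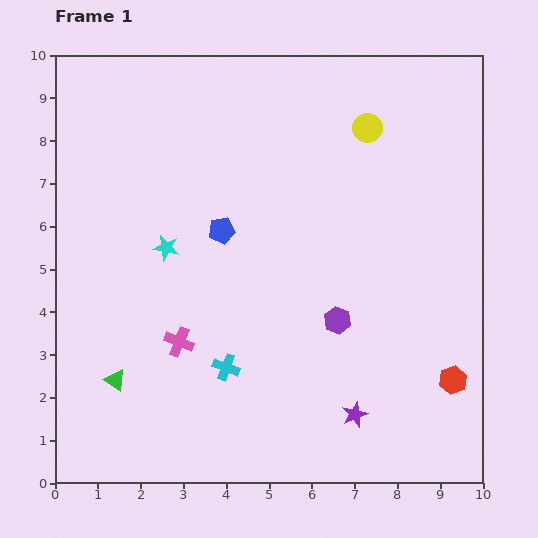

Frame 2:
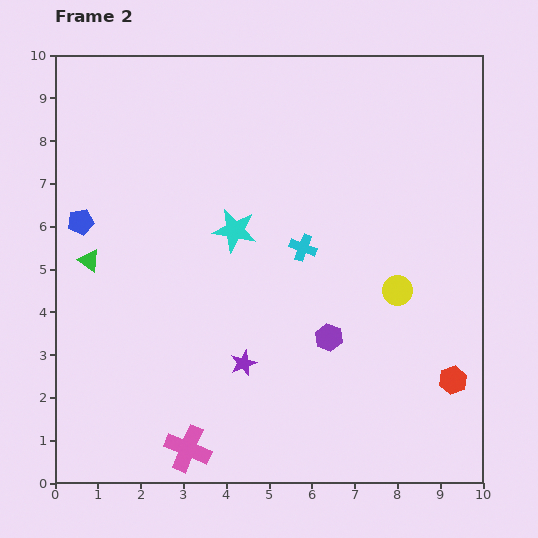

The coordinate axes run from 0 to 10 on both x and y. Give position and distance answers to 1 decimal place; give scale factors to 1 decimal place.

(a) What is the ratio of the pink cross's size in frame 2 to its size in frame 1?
1.5×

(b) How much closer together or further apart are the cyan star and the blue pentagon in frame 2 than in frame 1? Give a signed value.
+2.2

Distance in frame 1: 1.4. Distance in frame 2: 3.6.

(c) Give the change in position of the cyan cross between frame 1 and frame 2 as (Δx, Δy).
(1.8, 2.8)

The cyan cross was at (4.0, 2.7) in frame 1 and (5.8, 5.5) in frame 2.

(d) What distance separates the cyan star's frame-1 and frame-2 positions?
1.6

The cyan star moved from (2.6, 5.5) to (4.2, 5.9), a distance of √(1.6² + 0.4²) ≈ 1.6.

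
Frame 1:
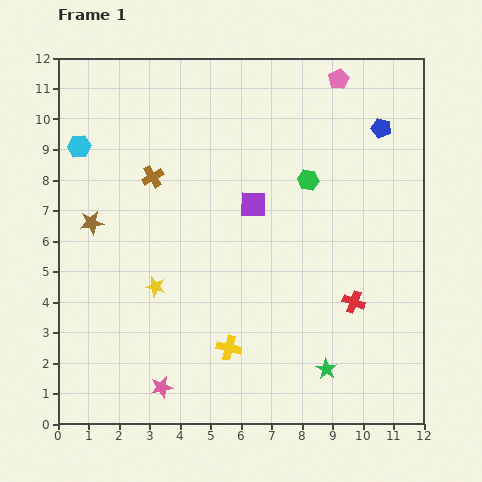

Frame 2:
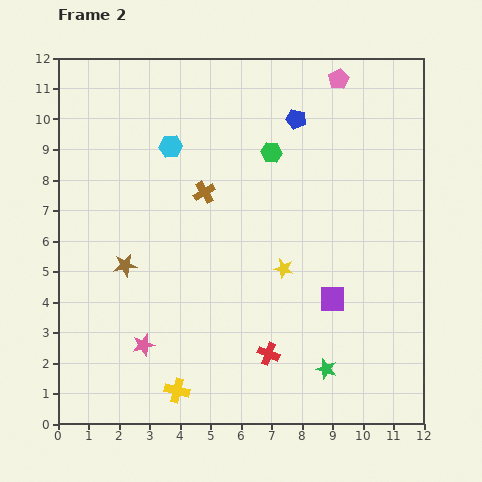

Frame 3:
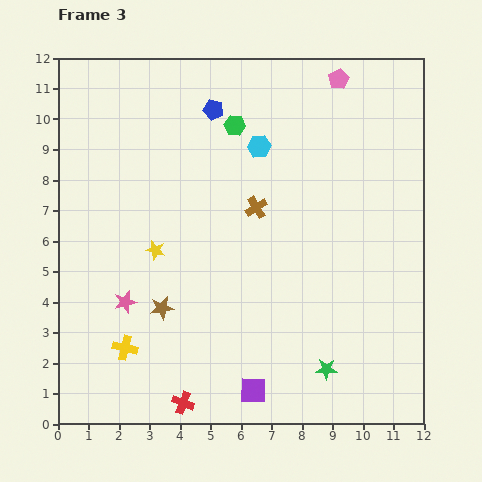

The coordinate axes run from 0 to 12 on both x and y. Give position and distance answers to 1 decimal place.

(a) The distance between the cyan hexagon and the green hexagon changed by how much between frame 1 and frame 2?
-4.3

Distance in frame 1: 7.6. Distance in frame 2: 3.3.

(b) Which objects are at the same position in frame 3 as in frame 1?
the pink pentagon, the green star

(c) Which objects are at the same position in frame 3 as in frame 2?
the pink pentagon, the green star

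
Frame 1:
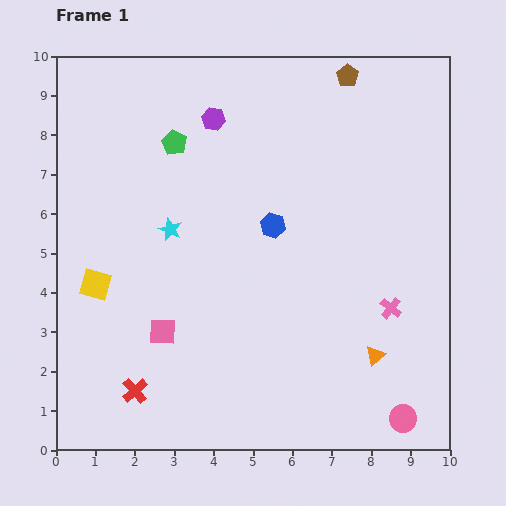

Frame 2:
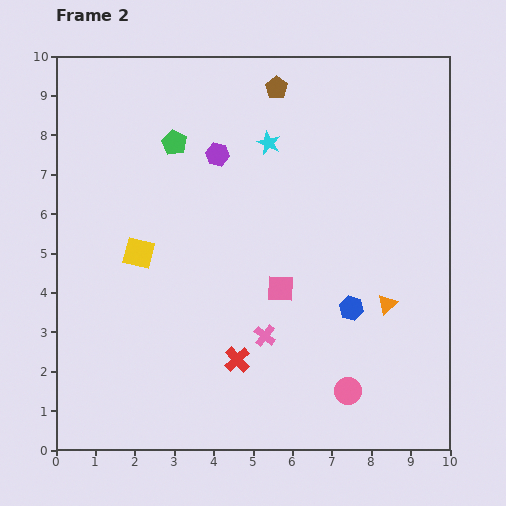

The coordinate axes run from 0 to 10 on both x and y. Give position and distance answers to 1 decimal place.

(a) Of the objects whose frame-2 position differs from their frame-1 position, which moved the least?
the purple hexagon

(moved 0.9)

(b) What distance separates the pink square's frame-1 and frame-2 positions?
3.2

The pink square moved from (2.7, 3.0) to (5.7, 4.1), a distance of √(3.0² + 1.1²) ≈ 3.2.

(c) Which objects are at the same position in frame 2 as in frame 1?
the green pentagon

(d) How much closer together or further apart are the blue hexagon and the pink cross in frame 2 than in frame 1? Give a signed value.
-1.4

Distance in frame 1: 3.7. Distance in frame 2: 2.3.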